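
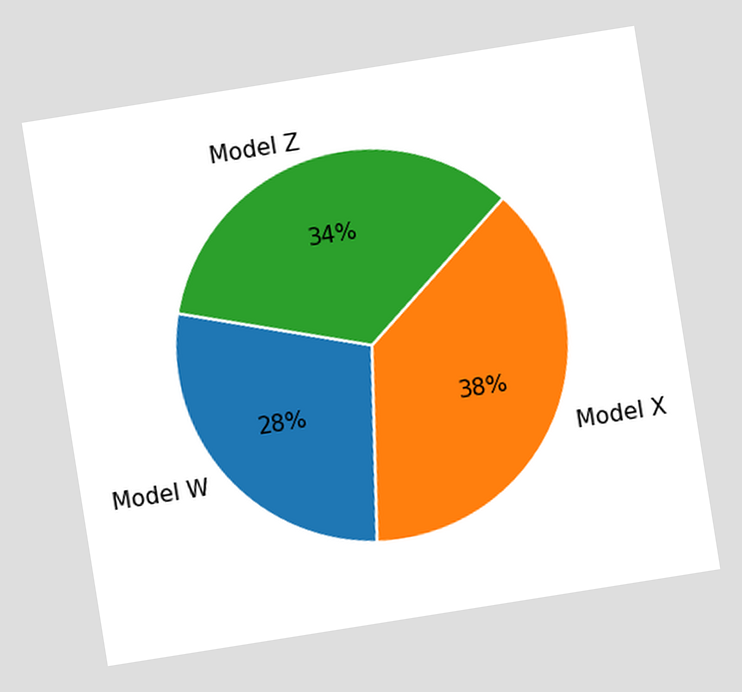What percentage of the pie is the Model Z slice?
The chart is tilted about 9° counter-clockwise. The Model Z slice takes up 34% of the pie.

34%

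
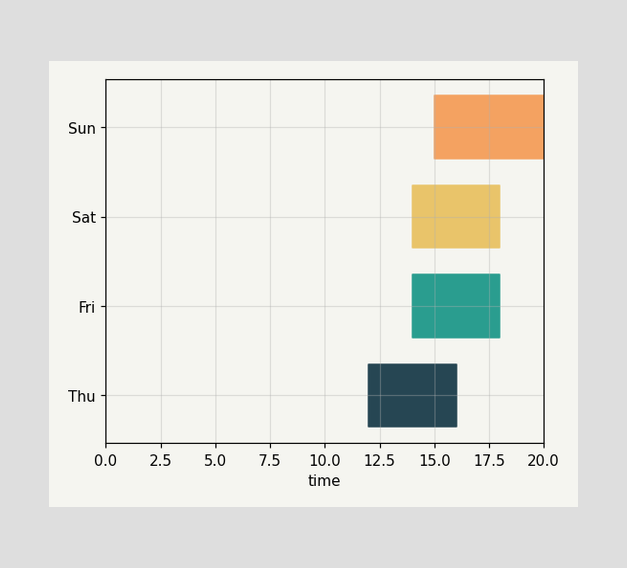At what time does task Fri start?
The Fri bar begins at t=14.

14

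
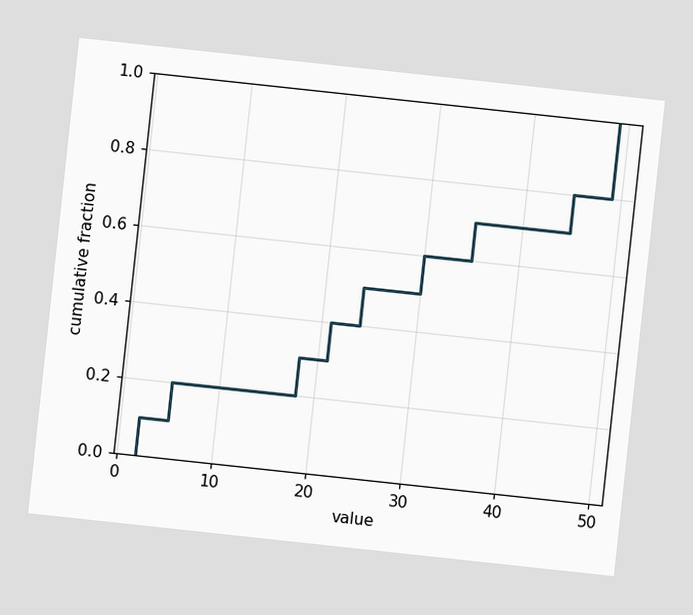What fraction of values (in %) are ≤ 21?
40%

The chart is tilted about 6° clockwise. At x=21 the ECDF step is at 40%.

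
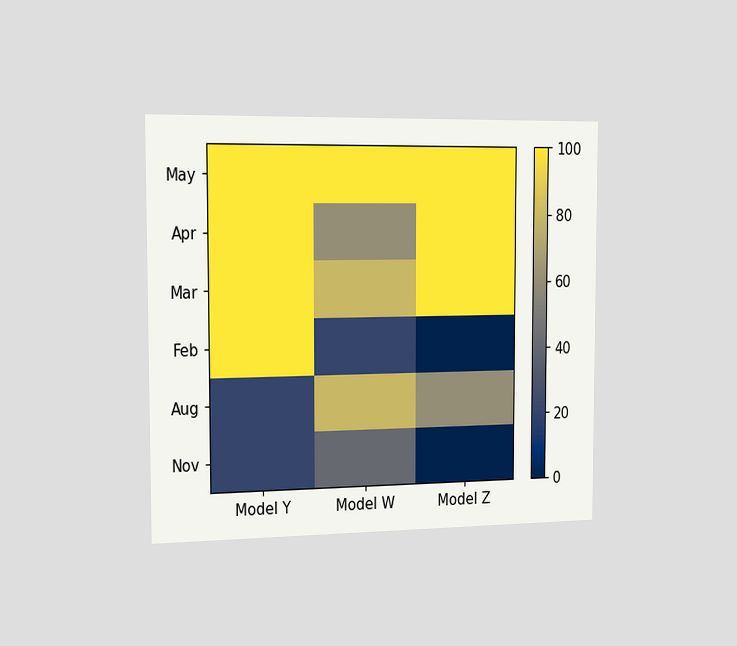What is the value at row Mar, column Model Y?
The chart is viewed slightly from the left. Matching cell (Mar, Model Y) against the colorbar gives 100.

100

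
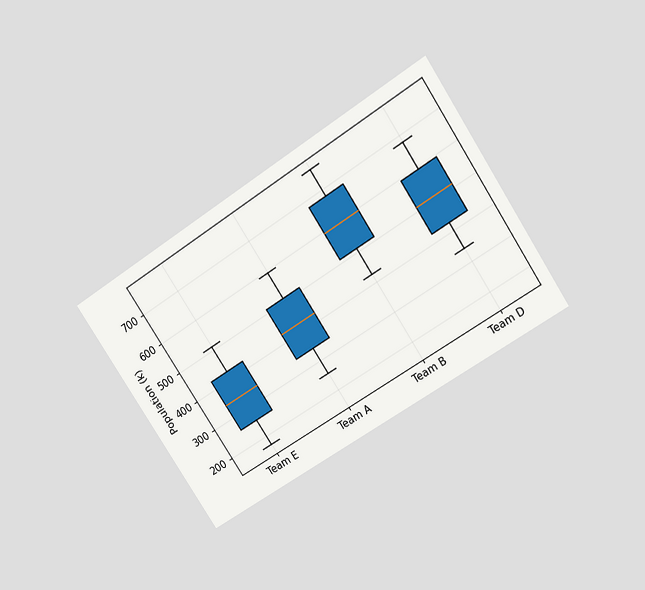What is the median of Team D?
The chart is tilted about 34° counter-clockwise and viewed slightly from above. The median line in the Team D box sits at 510k.

510k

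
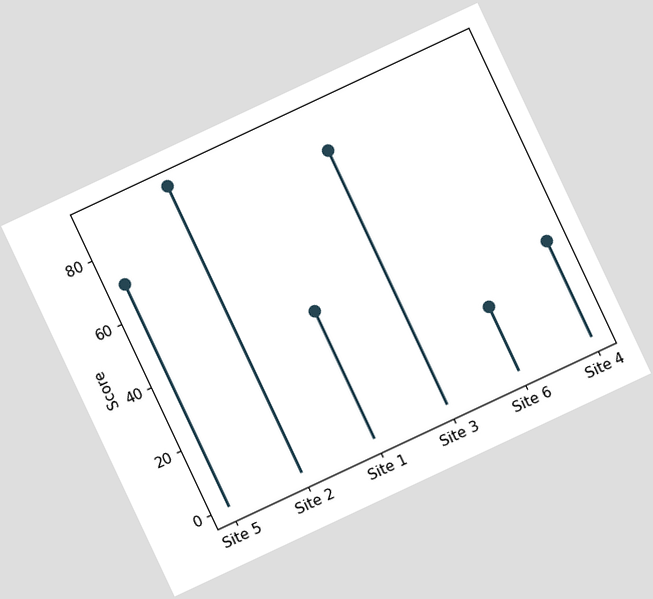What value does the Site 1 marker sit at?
40

The chart is tilted about 25° counter-clockwise. The Site 1 marker sits at 40.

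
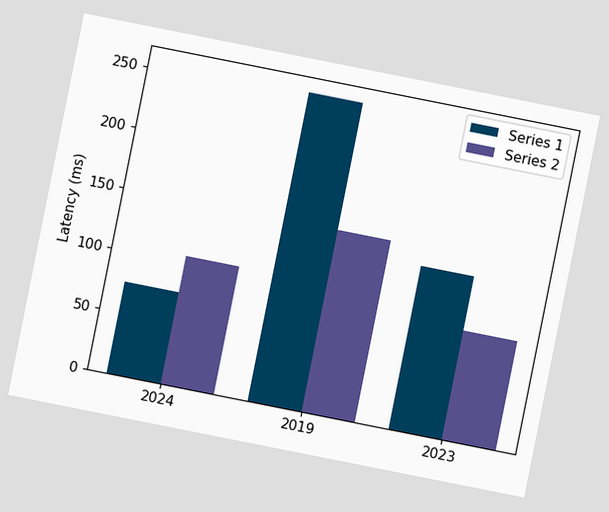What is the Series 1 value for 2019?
255ms

The chart is tilted about 11° clockwise. The Series 1 bar at 2019 reaches 255ms on the y-axis.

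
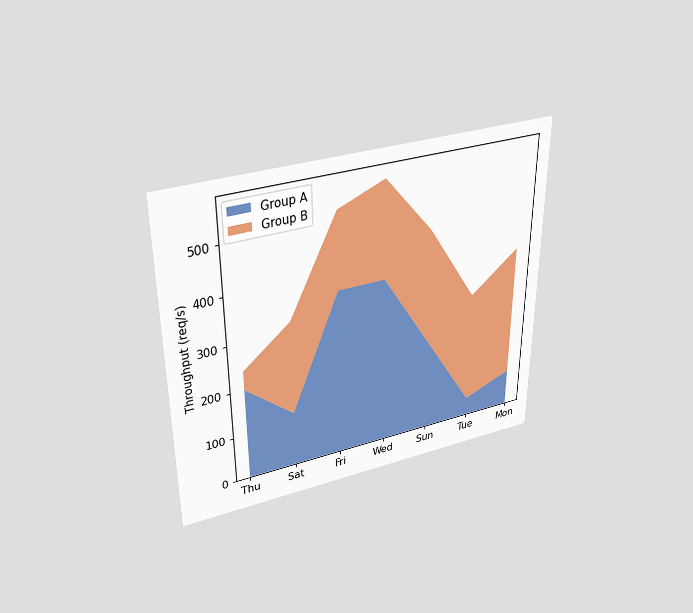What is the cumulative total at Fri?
The chart is viewed slightly from above. The stacked total at Fri reaches 520req/s.

520req/s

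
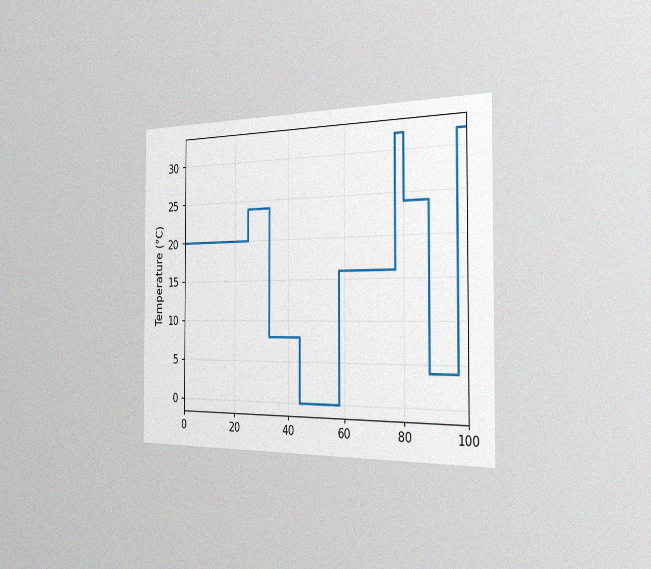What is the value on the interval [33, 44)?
8°C

The chart is viewed slightly from the right, with some photo noise. On [33, 44) the step sits at 8°C.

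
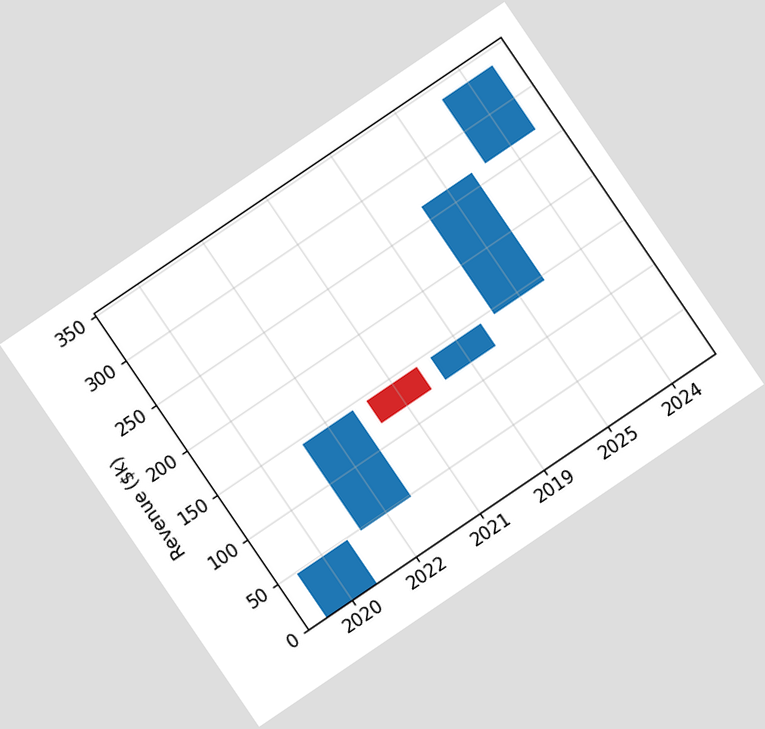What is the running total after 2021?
The chart is tilted about 34° counter-clockwise. After 2021 the running total reaches $120k.

$120k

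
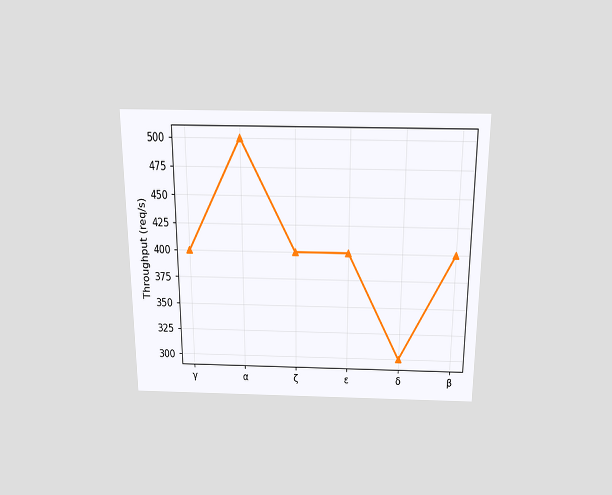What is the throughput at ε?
The chart is viewed slightly from above. At ε, the line is at 400req/s.

400req/s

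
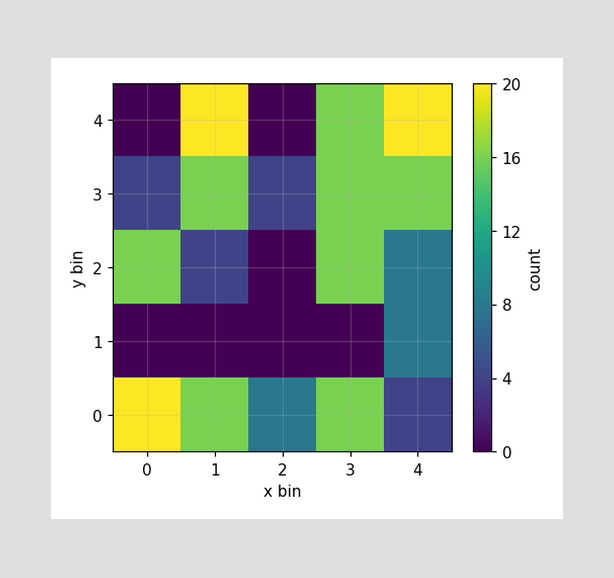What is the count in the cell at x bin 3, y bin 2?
Matching the cell (3, 2) against the colorbar gives 16.

16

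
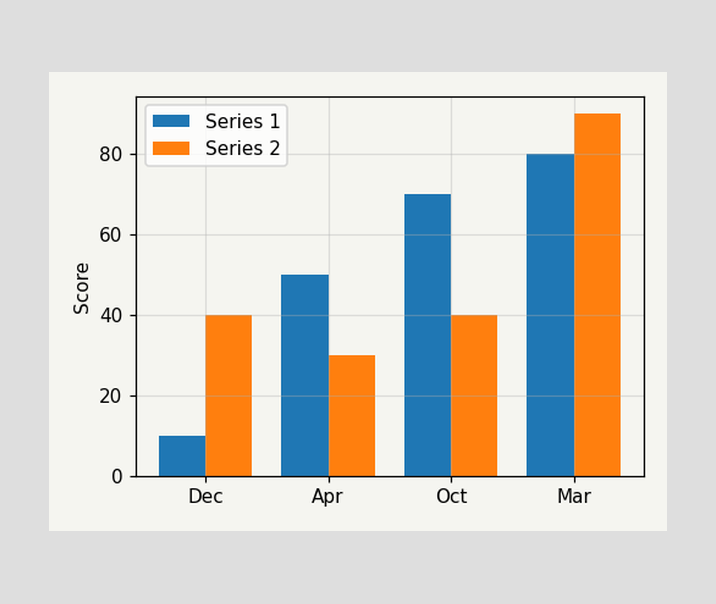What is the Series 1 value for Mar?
80

The Series 1 bar at Mar reaches 80 on the y-axis.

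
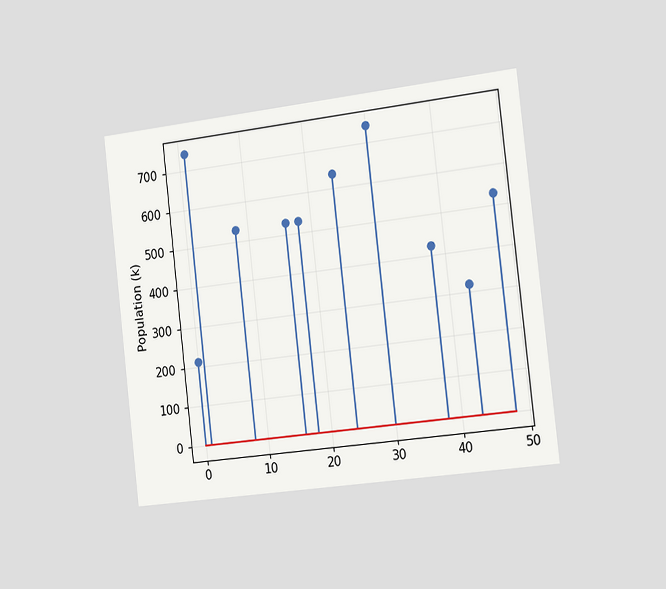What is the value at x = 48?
The chart is tilted about 7° counter-clockwise and viewed slightly from the right. The stem at x=48 reaches 530k.

530k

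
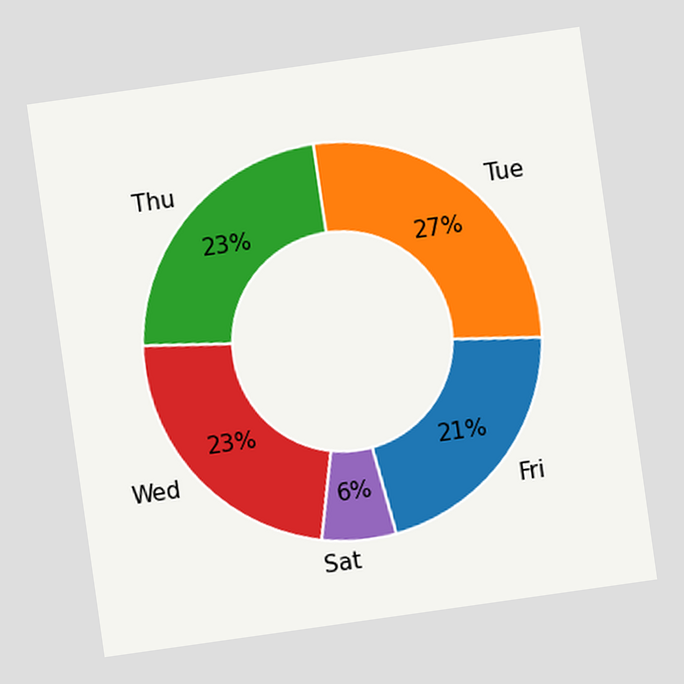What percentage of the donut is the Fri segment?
21%

The chart is tilted about 8° counter-clockwise. The Fri segment takes up 21% of the ring.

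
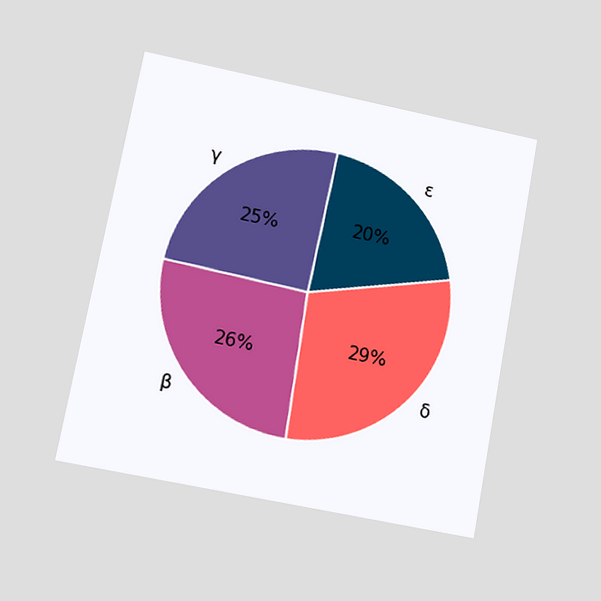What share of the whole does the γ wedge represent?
25%

The chart is tilted about 11° clockwise and viewed at a slight angle. The γ slice takes up 25% of the pie.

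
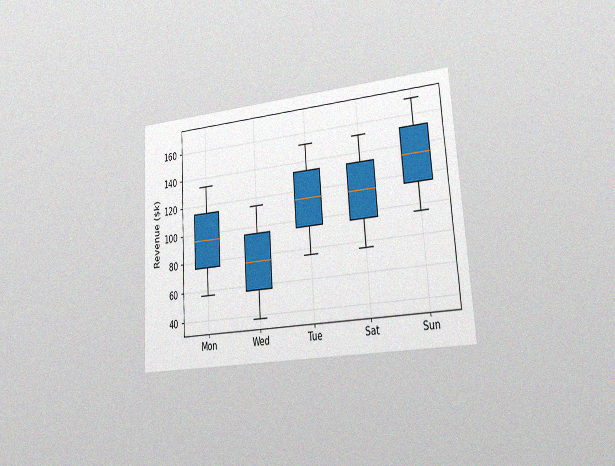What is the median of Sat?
$114k

The chart is tilted about 4° counter-clockwise and viewed slightly from the right, with some photo noise. The median line in the Sat box sits at $114k.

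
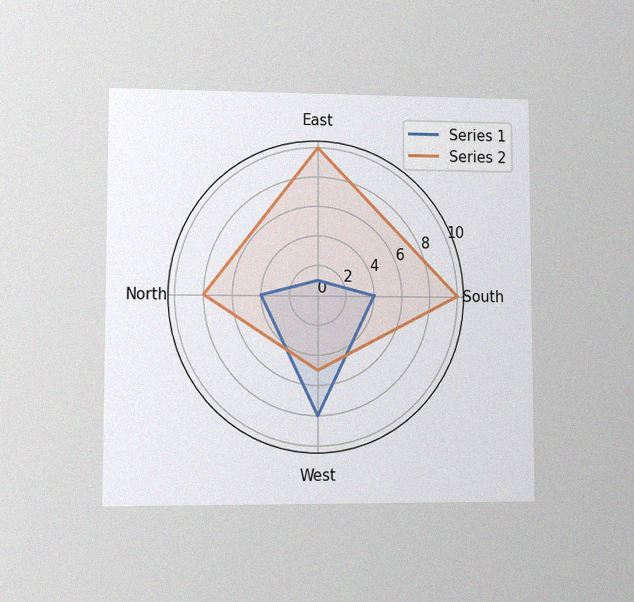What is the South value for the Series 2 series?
10

The chart is viewed at a slight angle, with some photo noise. On the South axis, Series 2 reaches 10.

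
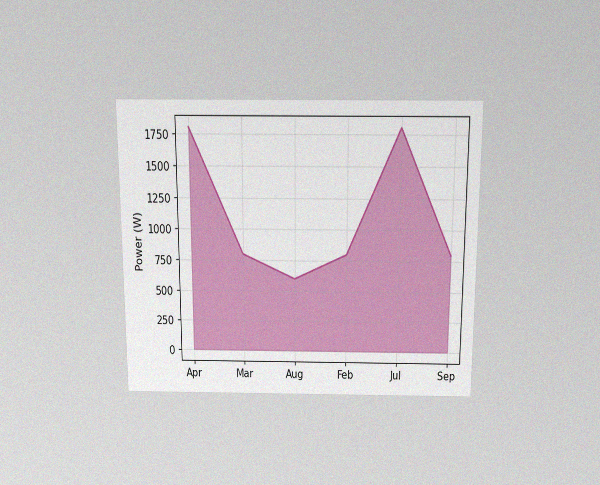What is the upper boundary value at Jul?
The chart is viewed slightly from above, with some photo noise. At Jul the upper boundary is at 1800W.

1800W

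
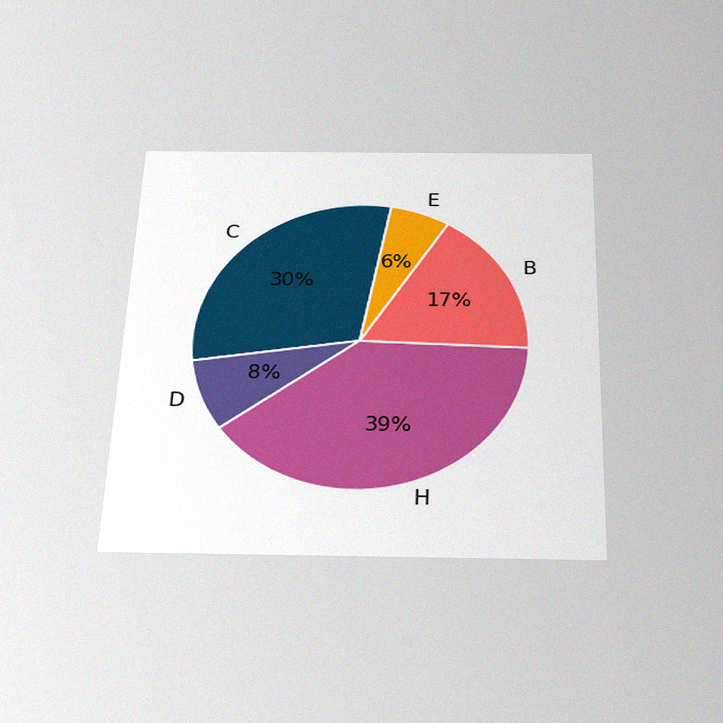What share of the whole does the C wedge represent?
30%

The chart is tilted about 2° clockwise and viewed slightly from below, with some photo noise. The C slice takes up 30% of the pie.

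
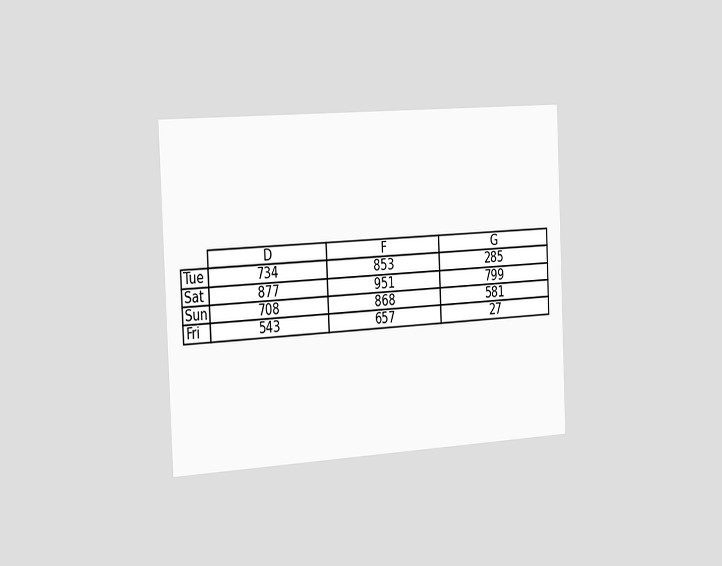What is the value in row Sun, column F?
868

The chart is tilted about 3° counter-clockwise and viewed slightly from the left. The (Sun, F) cell reads 868.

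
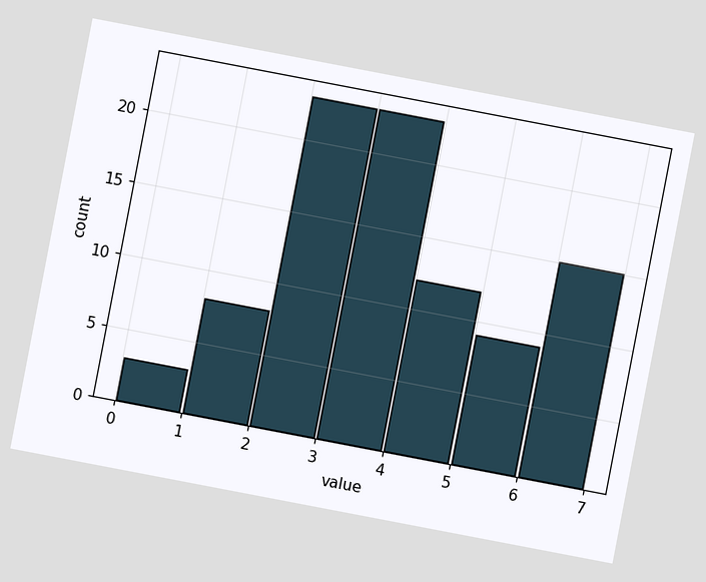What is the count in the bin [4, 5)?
The chart is tilted about 11° clockwise. The [4, 5) bin has height 12.

12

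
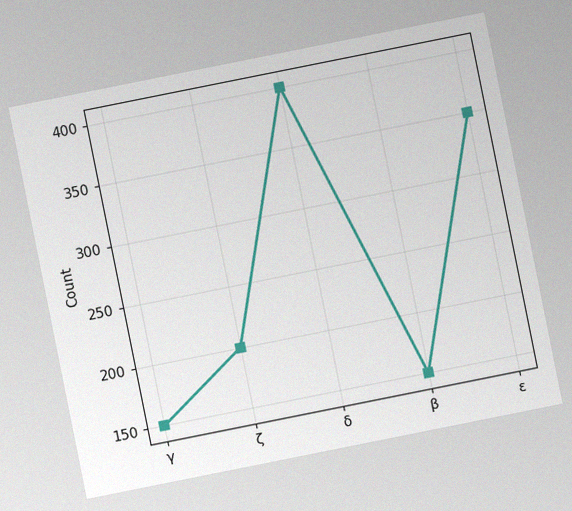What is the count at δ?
400

The chart is tilted about 11° counter-clockwise, with some photo noise. At δ, the line is at 400.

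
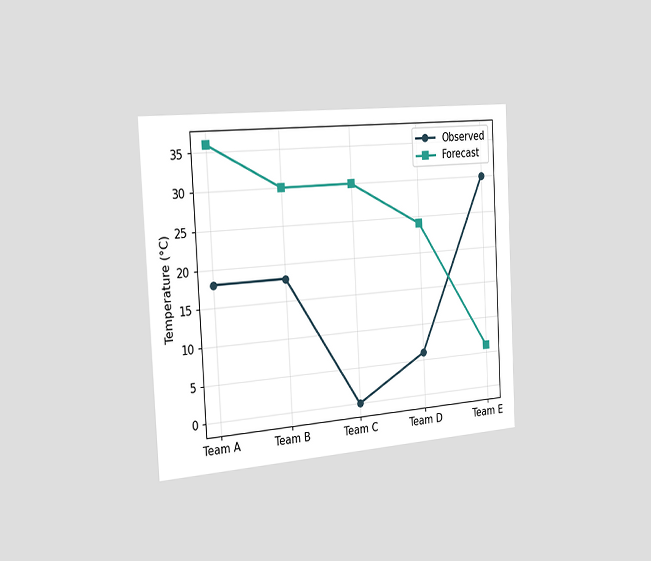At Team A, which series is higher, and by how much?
The chart is tilted about 3° counter-clockwise and viewed slightly from the left. At Team A, Forecast sits above the other line by 18°C.

Forecast, by 18°C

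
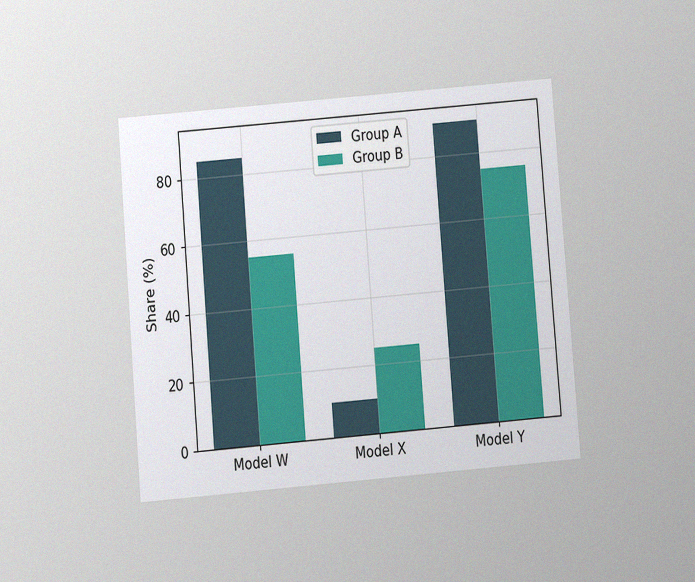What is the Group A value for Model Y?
90%

The chart is tilted about 5° counter-clockwise and viewed at a slight angle, with some photo noise. The Group A bar at Model Y reaches 90% on the y-axis.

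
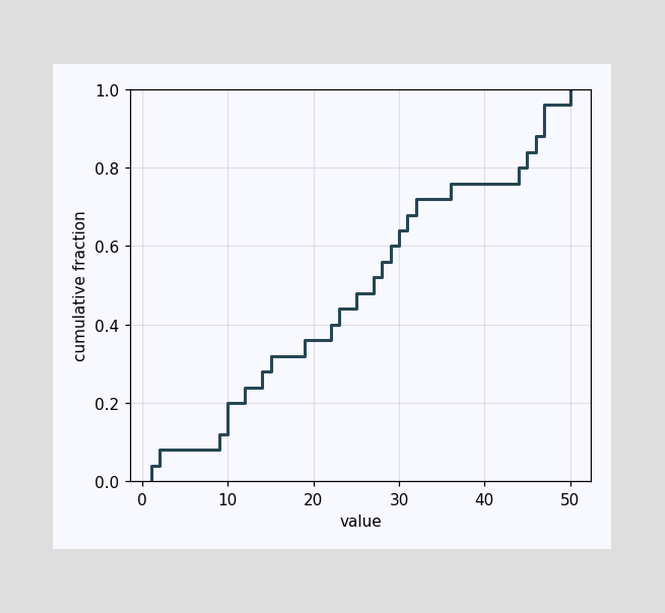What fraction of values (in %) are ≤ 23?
At x=23 the ECDF step is at 44%.

44%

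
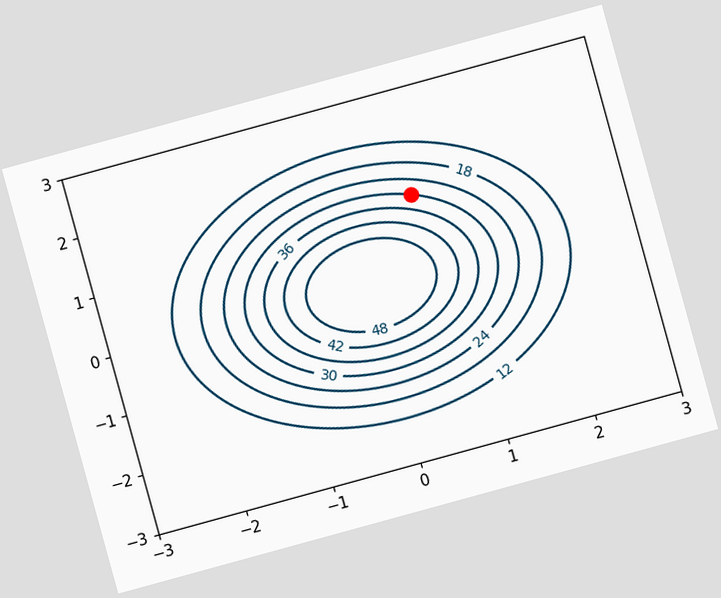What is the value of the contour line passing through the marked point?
30

The chart is tilted about 15° counter-clockwise. The marked point sits on the contour labelled 30.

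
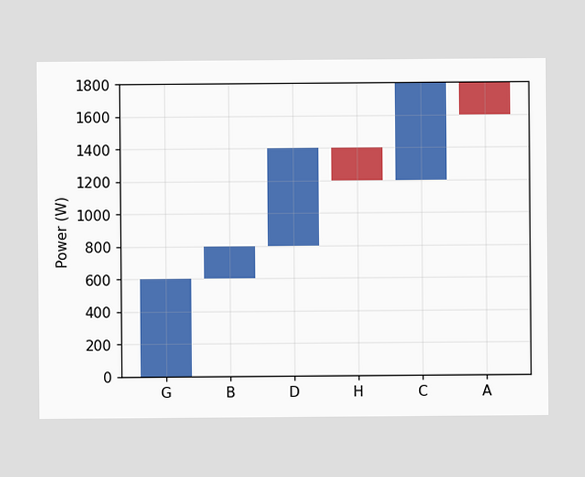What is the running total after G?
600W

After G the running total reaches 600W.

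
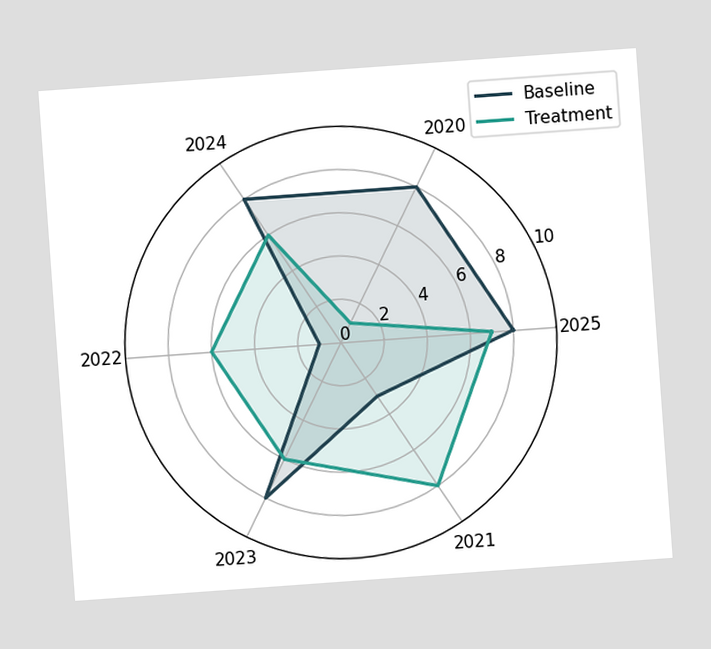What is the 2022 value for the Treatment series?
6

The chart is tilted about 4° counter-clockwise. On the 2022 axis, Treatment reaches 6.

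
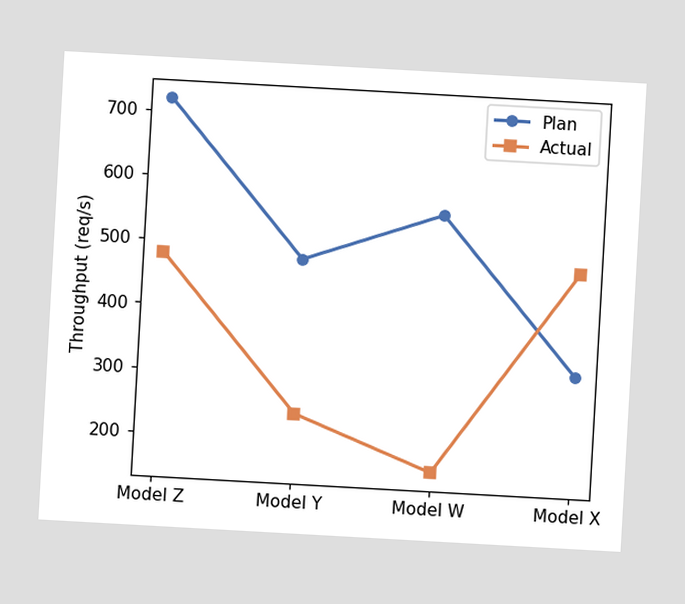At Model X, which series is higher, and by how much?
The chart is tilted about 3° clockwise. At Model X, Actual sits above the other line by 160req/s.

Actual, by 160req/s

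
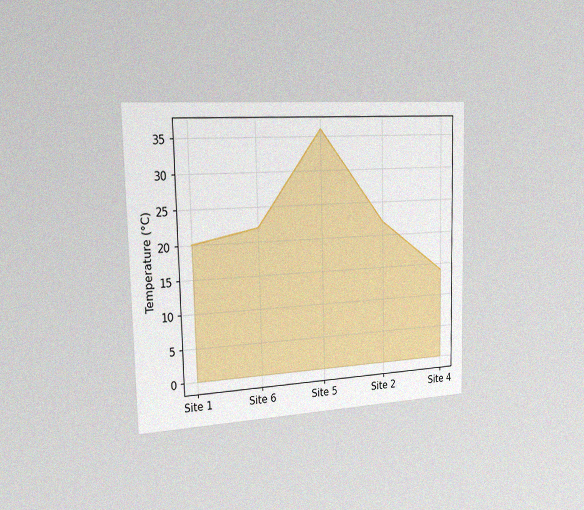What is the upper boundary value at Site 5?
36°C

The chart is viewed slightly from the left, with some photo noise. At Site 5 the upper boundary is at 36°C.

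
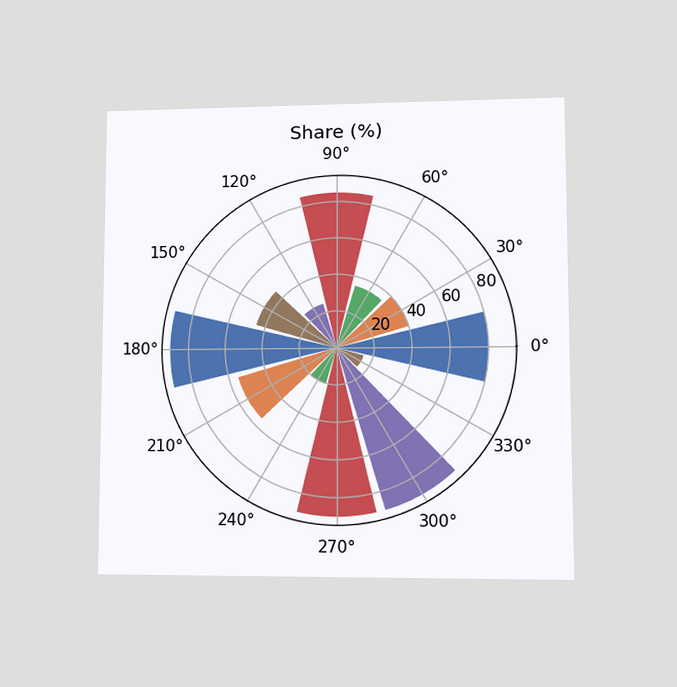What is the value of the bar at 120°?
25%

The chart is viewed at a slight angle. The bar at 120° reaches 25% on the radial axis.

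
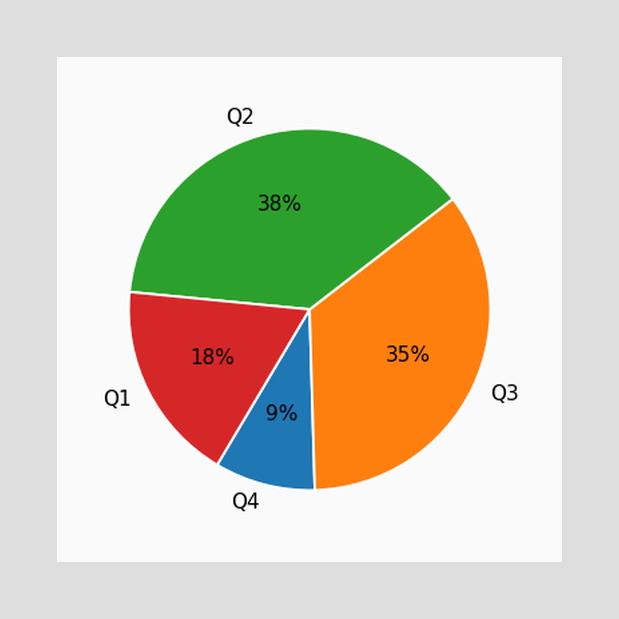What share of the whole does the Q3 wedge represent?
The Q3 slice takes up 35% of the pie.

35%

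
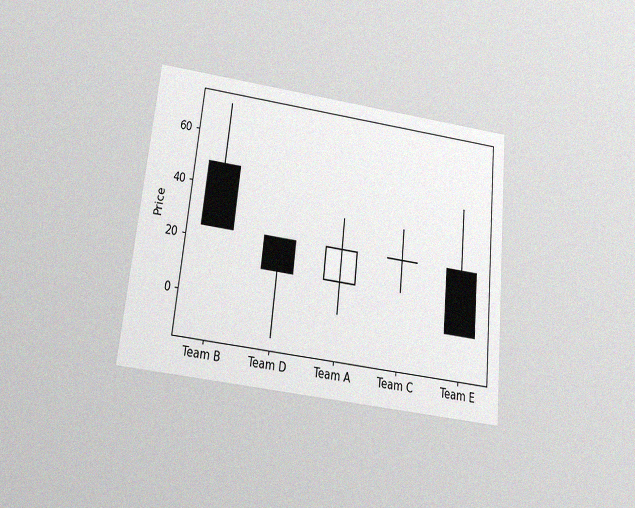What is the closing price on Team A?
The chart is tilted about 6° clockwise and viewed slightly from below, with some photo noise. The Team A candle closes at 24.

24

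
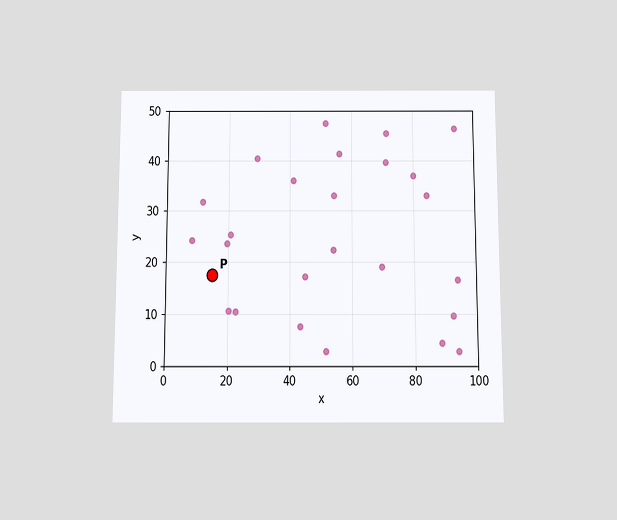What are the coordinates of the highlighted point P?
The chart is viewed slightly from below. Following the gridlines from P to each axis, P sits at (15, 17.5).

(15, 17.5)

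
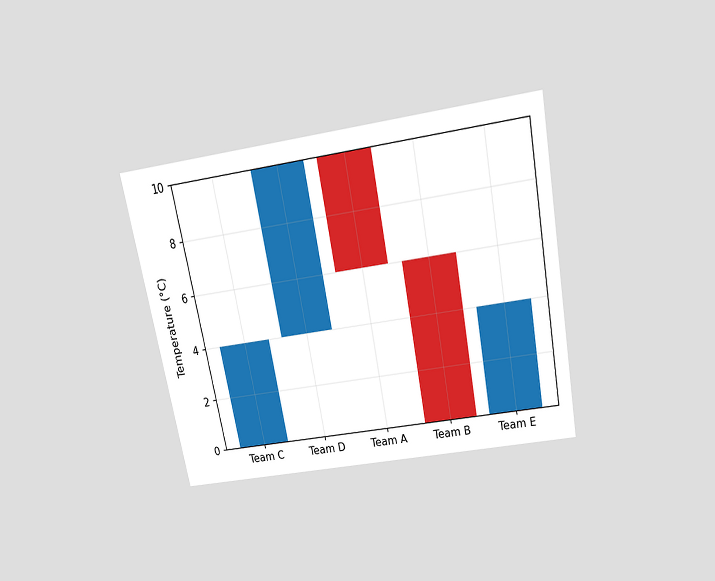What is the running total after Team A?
6°C

The chart is tilted about 11° counter-clockwise and viewed slightly from above. After Team A the running total reaches 6°C.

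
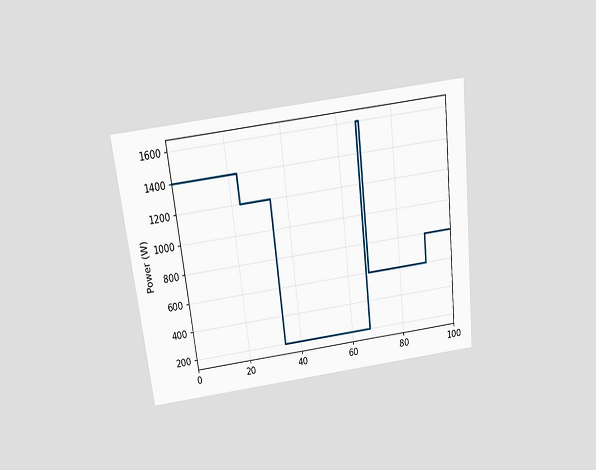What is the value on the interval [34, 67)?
The chart is tilted about 7° counter-clockwise and viewed slightly from above. On [34, 67) the step sits at 200W.

200W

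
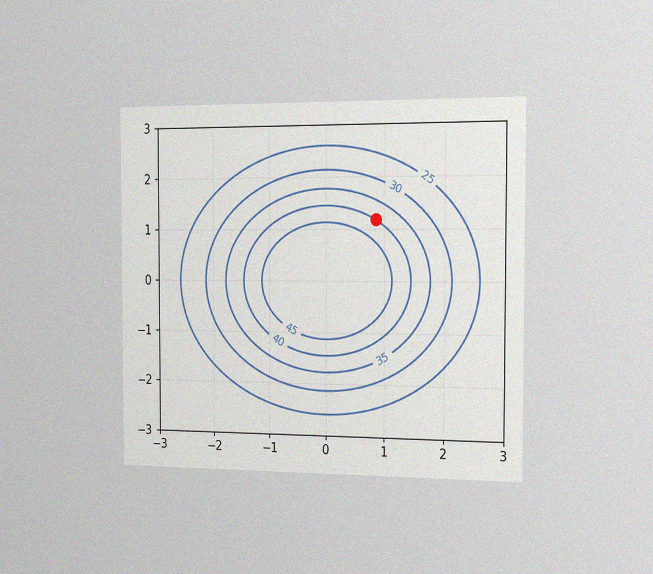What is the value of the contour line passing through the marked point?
40

The chart is viewed slightly from the right, with some photo noise. The marked point sits on the contour labelled 40.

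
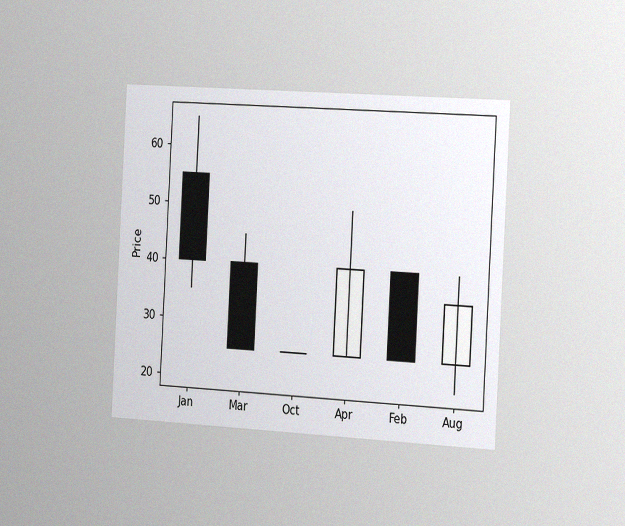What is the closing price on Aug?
The chart is tilted about 3° clockwise and viewed slightly from the right, with some photo noise. The Aug candle closes at 35.

35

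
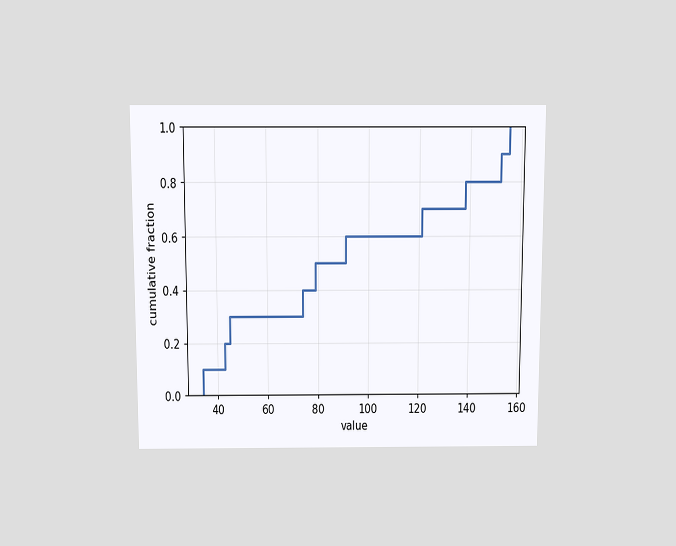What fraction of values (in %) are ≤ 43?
20%

The chart is viewed slightly from above. At x=43 the ECDF step is at 20%.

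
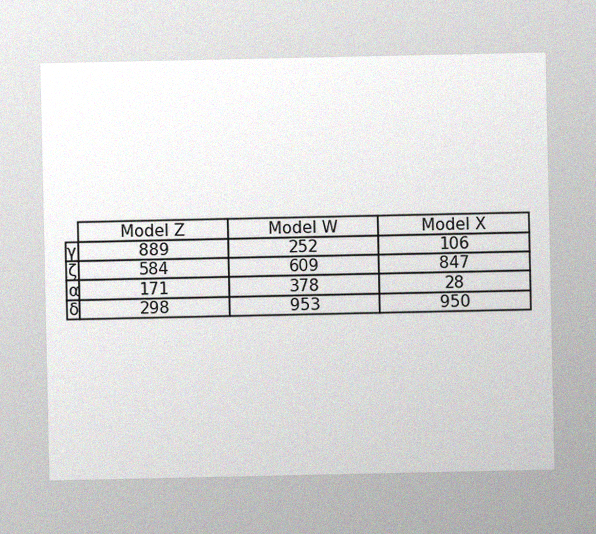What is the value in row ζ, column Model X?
The image has some photo noise and uneven lighting. The (ζ, Model X) cell reads 847.

847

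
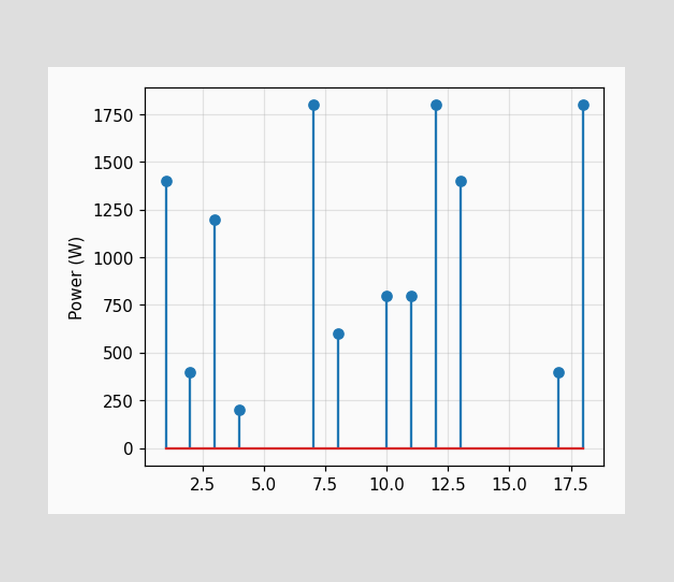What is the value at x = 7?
The stem at x=7 reaches 1800W.

1800W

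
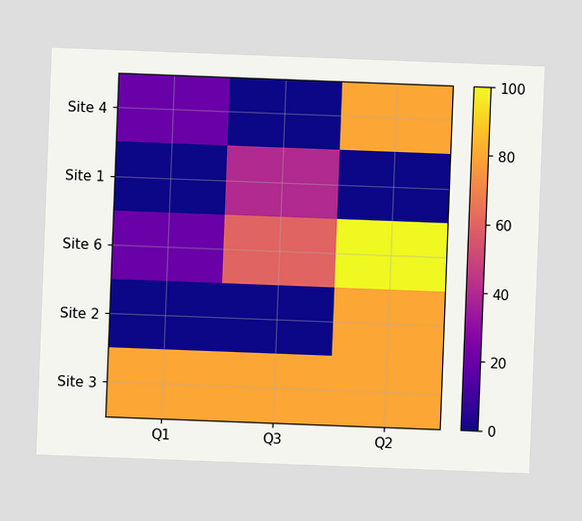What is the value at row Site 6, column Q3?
60

The chart is tilted about 2° clockwise. Matching cell (Site 6, Q3) against the colorbar gives 60.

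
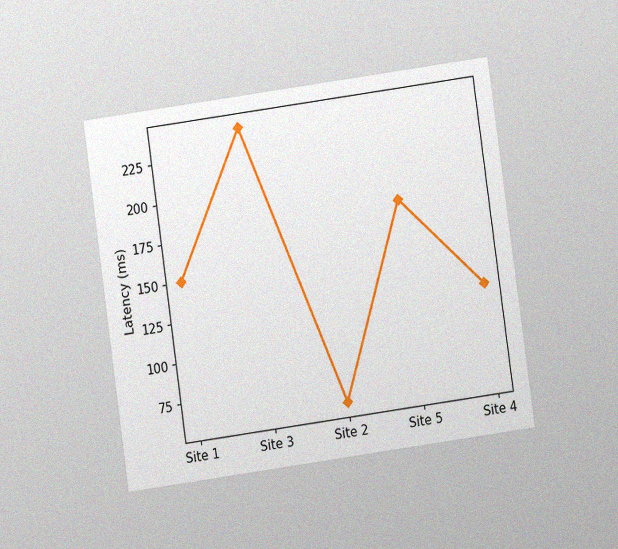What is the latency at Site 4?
120ms

The chart is tilted about 8° counter-clockwise and viewed at a slight angle, with some photo noise. At Site 4, the line is at 120ms.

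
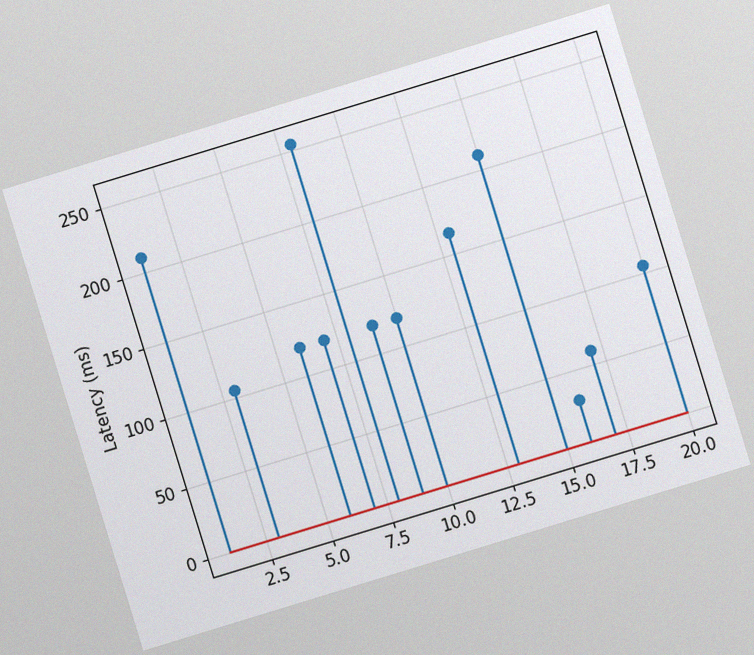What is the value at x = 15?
210ms

The chart is tilted about 17° counter-clockwise, with some photo noise. The stem at x=15 reaches 210ms.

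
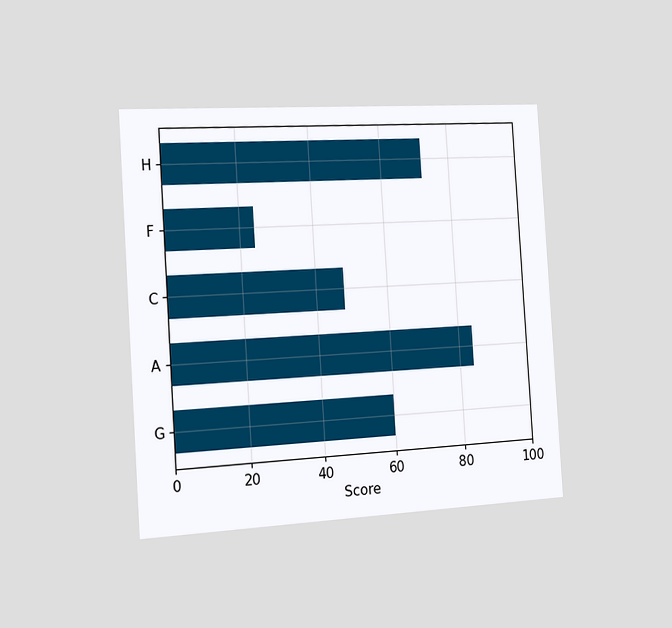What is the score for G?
60

The chart is tilted about 4° counter-clockwise and viewed slightly from the left. Reading along the chart's x-axis, the G bar reaches 60.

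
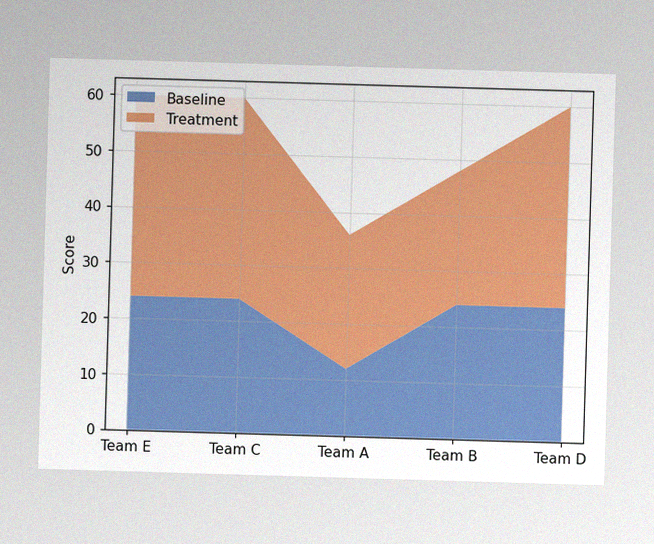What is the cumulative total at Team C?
60

The image has some photo noise and uneven lighting. The stacked total at Team C reaches 60.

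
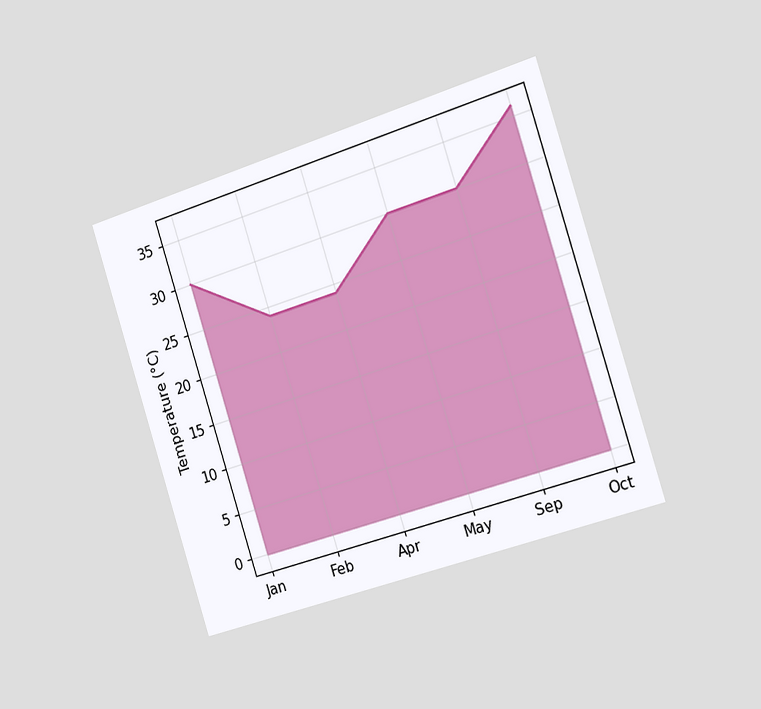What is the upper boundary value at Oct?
The chart is tilted about 18° counter-clockwise and viewed slightly from the right. At Oct the upper boundary is at 36°C.

36°C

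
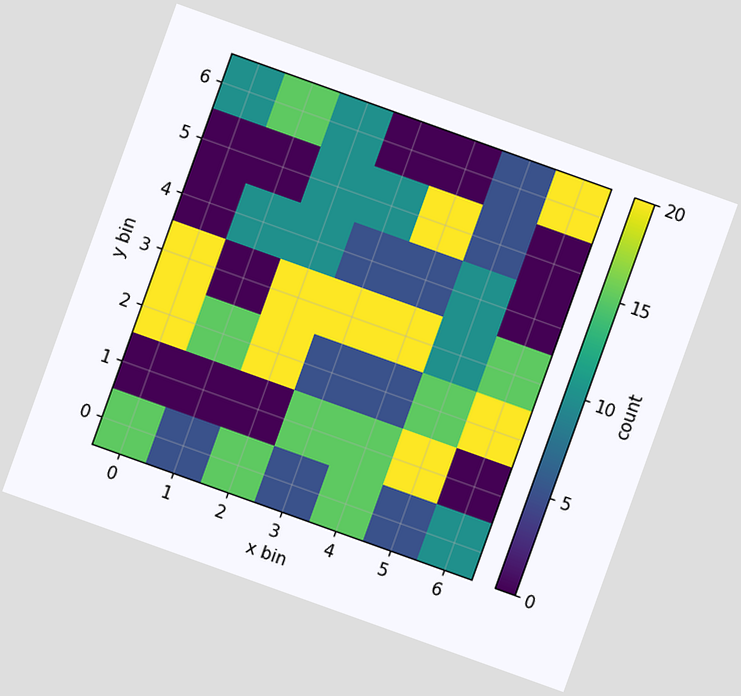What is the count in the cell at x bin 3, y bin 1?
The chart is tilted about 20° clockwise. Matching the cell (3, 1) against the colorbar gives 15.

15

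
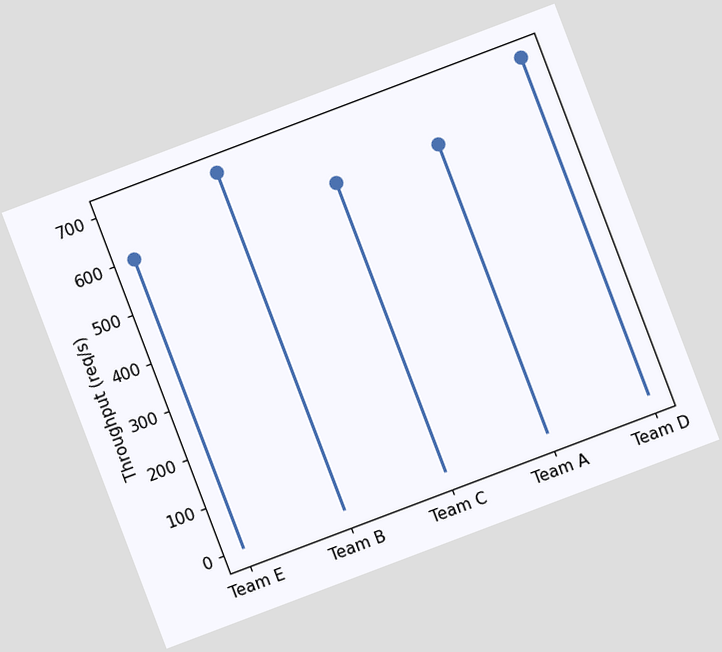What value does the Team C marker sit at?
600req/s

The chart is tilted about 21° counter-clockwise. The Team C marker sits at 600req/s.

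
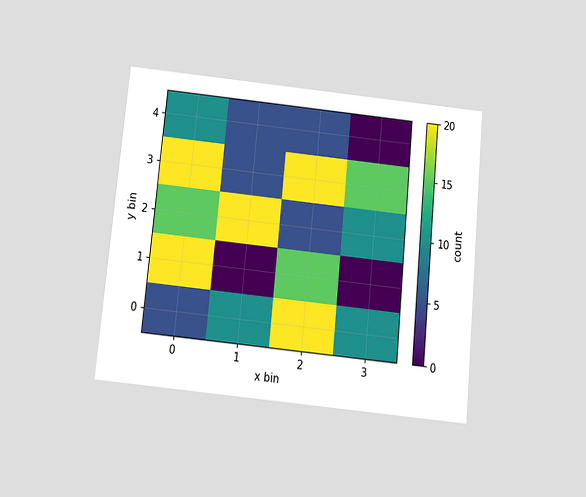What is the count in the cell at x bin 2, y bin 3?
The chart is tilted about 5° clockwise and viewed slightly from below. Matching the cell (2, 3) against the colorbar gives 20.

20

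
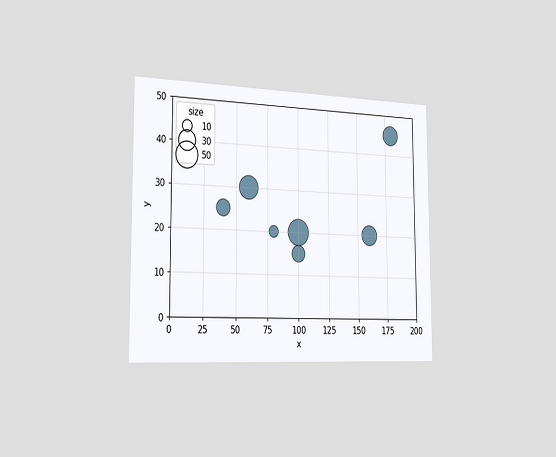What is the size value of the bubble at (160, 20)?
30

The chart is viewed slightly from the left. Matching the bubble at (160, 20) against the size legend gives 30.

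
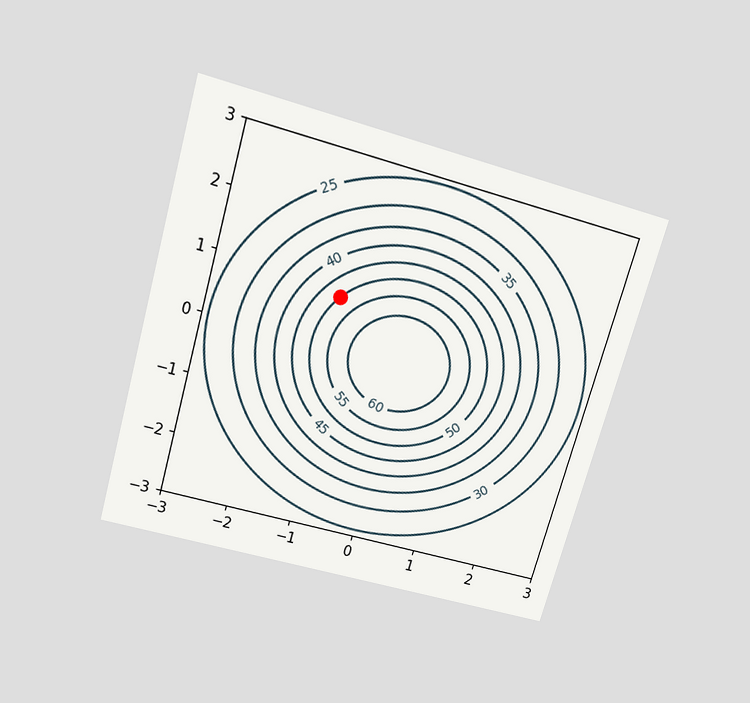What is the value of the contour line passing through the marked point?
The chart is tilted about 16° clockwise and viewed slightly from above. The marked point sits on the contour labelled 50.

50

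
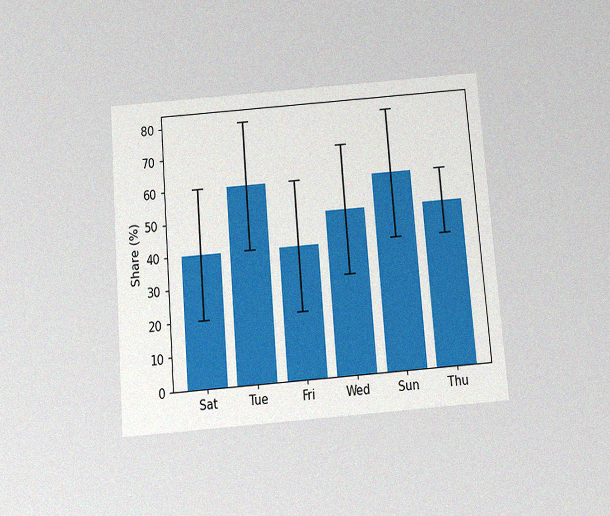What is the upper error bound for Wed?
The chart is tilted about 5° counter-clockwise and viewed slightly from below, with some photo noise. The Wed bar's upper whisker reaches 70%.

70%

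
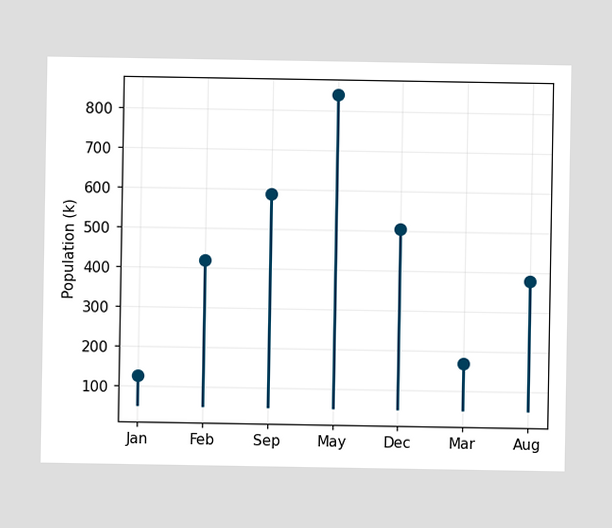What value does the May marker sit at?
840k

The May marker sits at 840k.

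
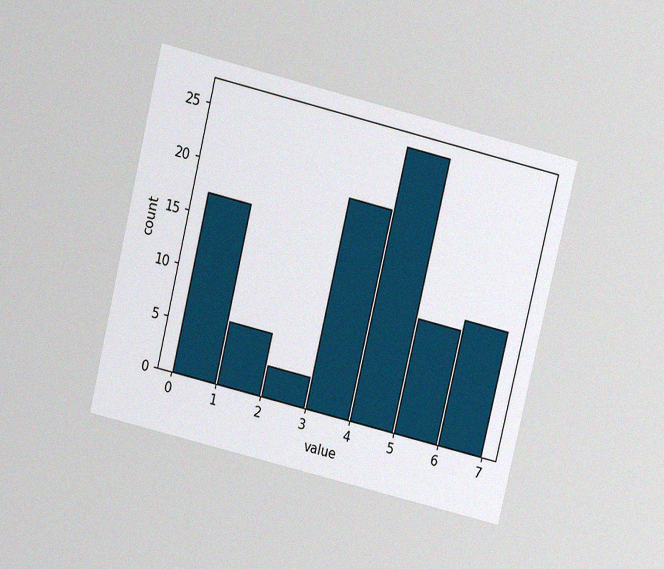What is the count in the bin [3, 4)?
20

The chart is tilted about 14° clockwise and viewed slightly from above, with some photo noise. The [3, 4) bin has height 20.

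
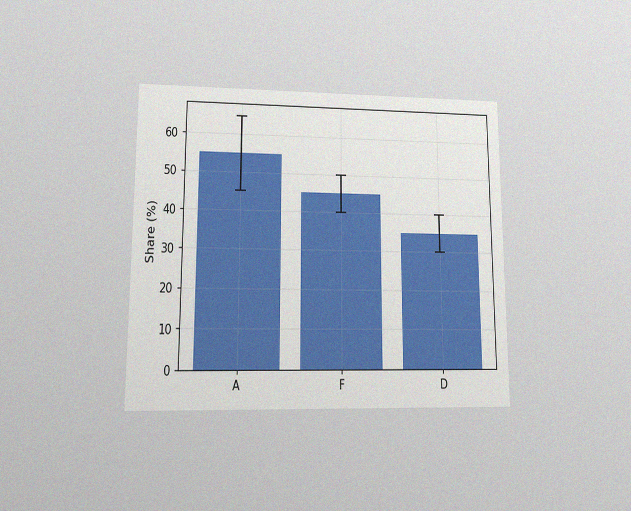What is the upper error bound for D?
40%

The chart is viewed at a slight angle, with some photo noise. The D bar's upper whisker reaches 40%.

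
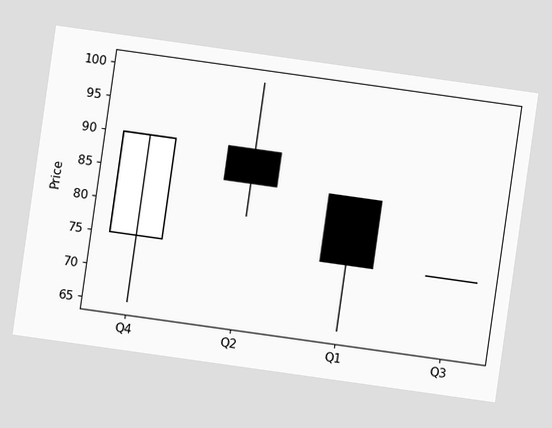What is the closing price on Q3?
75

The chart is tilted about 8° clockwise. The Q3 candle closes at 75.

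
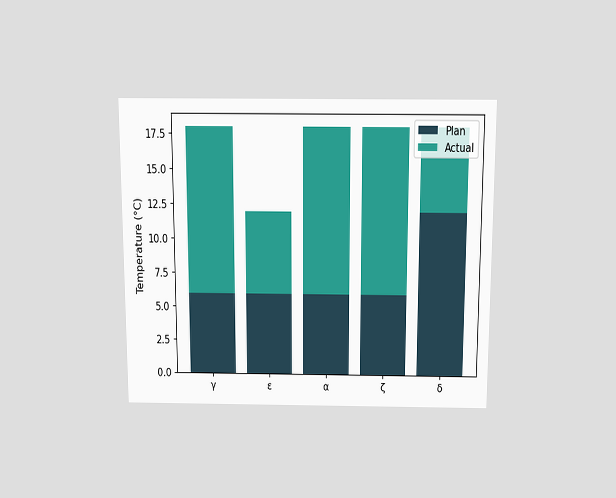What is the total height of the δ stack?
The chart is viewed slightly from above. The δ stack's top reaches 18°C on the y-axis.

18°C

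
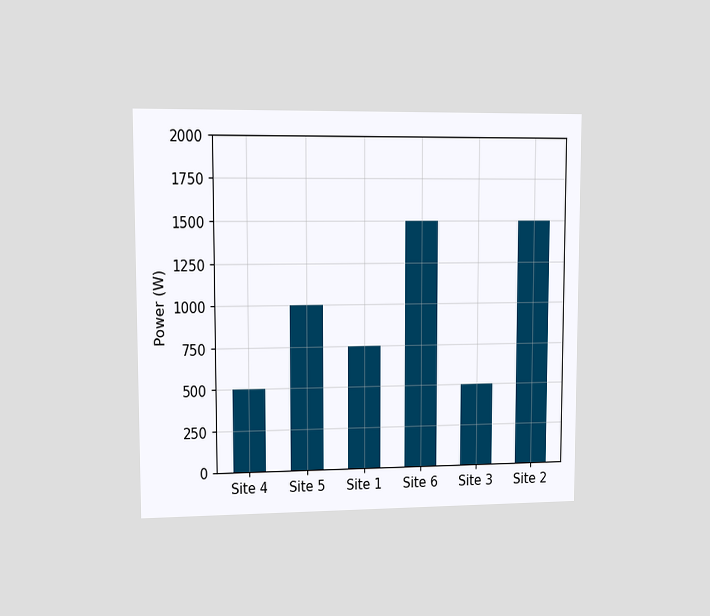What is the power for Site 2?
1500W

The chart is viewed at a slight angle. Reading along the chart's y-axis, the Site 2 bar reaches 1500W.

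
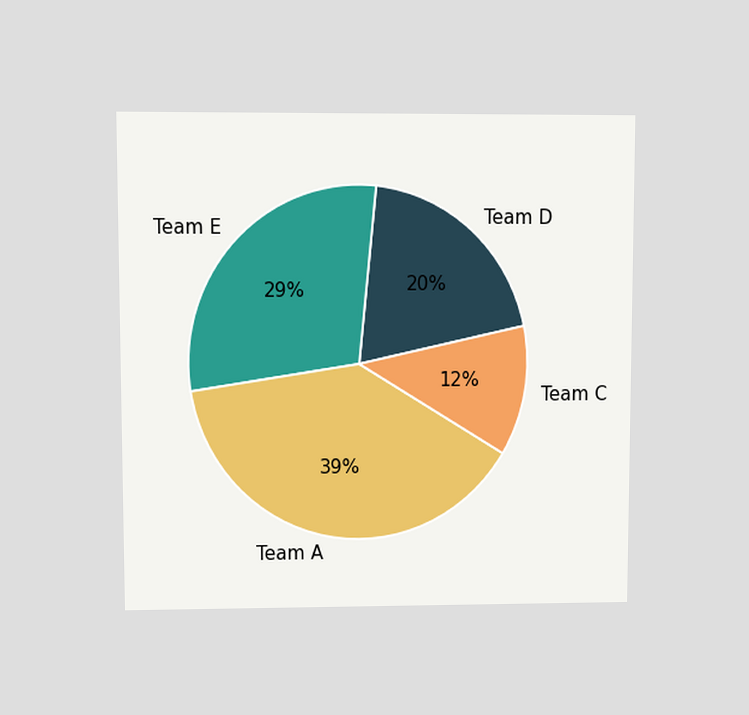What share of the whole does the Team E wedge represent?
29%

The chart is viewed at a slight angle. The Team E slice takes up 29% of the pie.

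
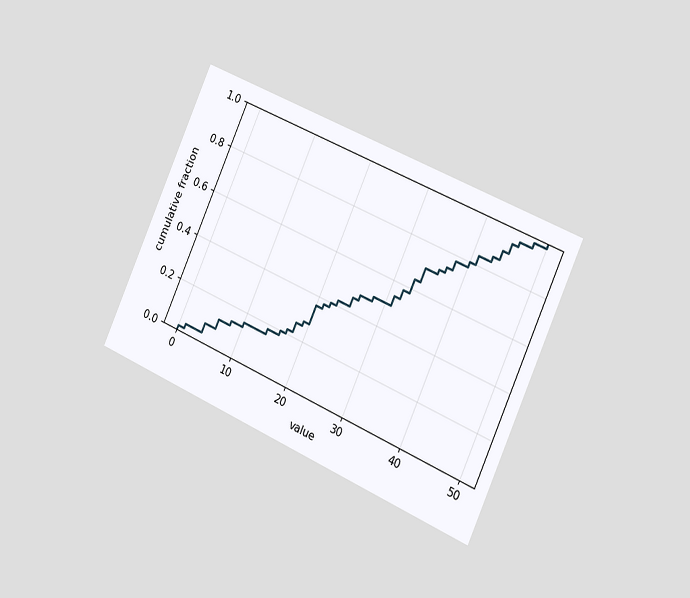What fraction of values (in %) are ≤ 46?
The chart is tilted about 24° clockwise and viewed slightly from the right. At x=46 the ECDF step is at 96%.

96%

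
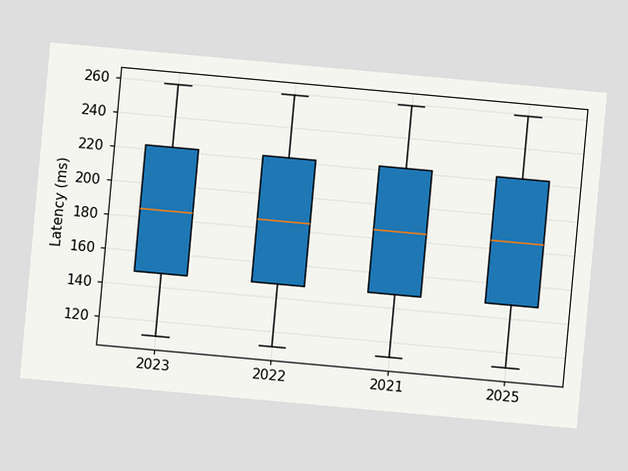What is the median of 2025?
The chart is tilted about 5° clockwise. The median line in the 2025 box sits at 185ms.

185ms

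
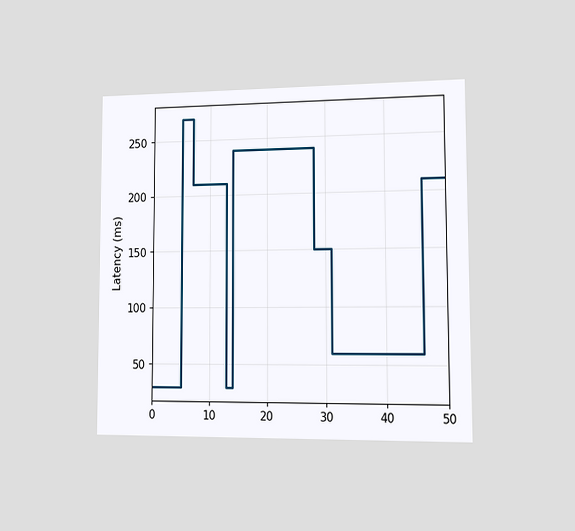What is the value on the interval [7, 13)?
210ms

The chart is viewed slightly from the right. On [7, 13) the step sits at 210ms.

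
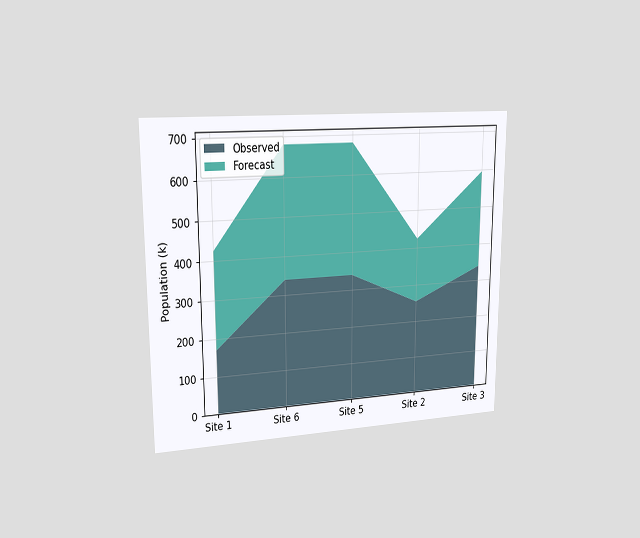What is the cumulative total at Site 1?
425k

The chart is viewed slightly from the left. The stacked total at Site 1 reaches 425k.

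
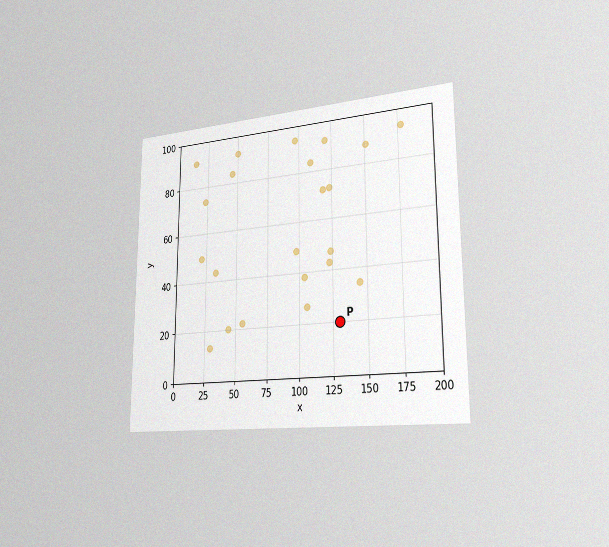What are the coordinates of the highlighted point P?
The chart is viewed slightly from the right, with some photo noise. Following the gridlines from P to each axis, P sits at (130, 20).

(130, 20)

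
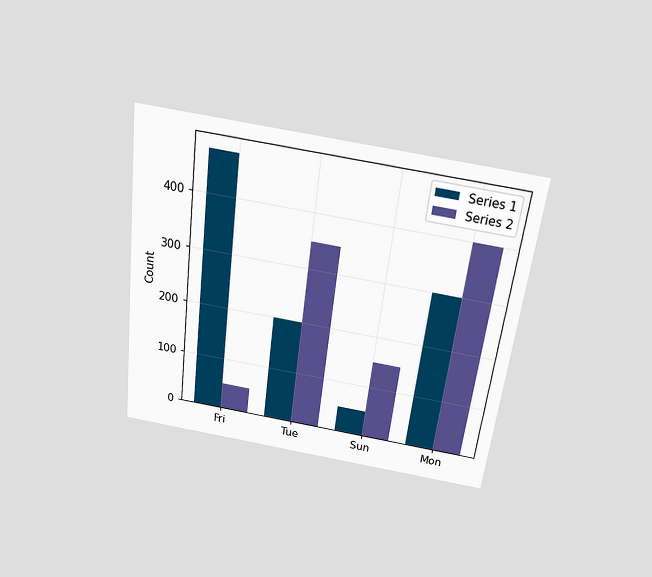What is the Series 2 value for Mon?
400

The chart is tilted about 7° clockwise and viewed slightly from above. The Series 2 bar at Mon reaches 400 on the y-axis.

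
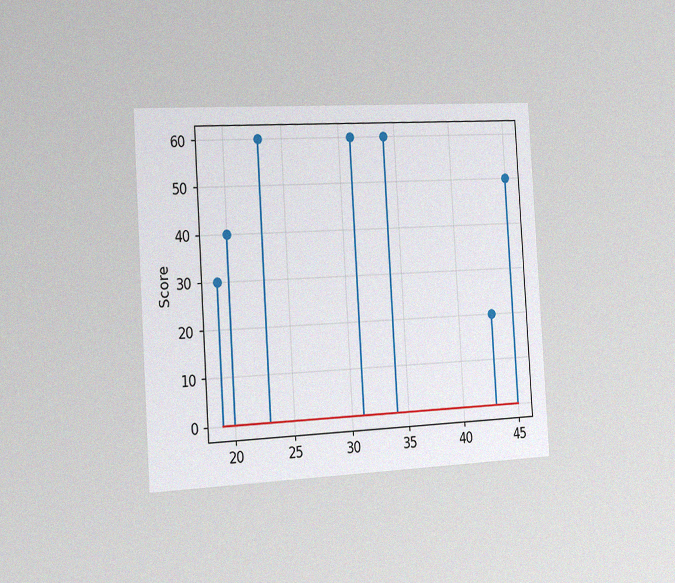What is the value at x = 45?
The chart is tilted about 4° counter-clockwise and viewed slightly from the left, with some photo noise. The stem at x=45 reaches 50.

50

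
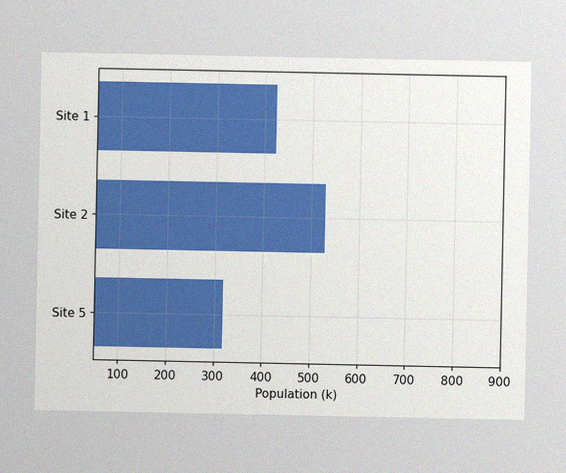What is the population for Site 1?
The image has some photo noise and uneven lighting. Reading along the chart's x-axis, the Site 1 bar reaches 424k.

424k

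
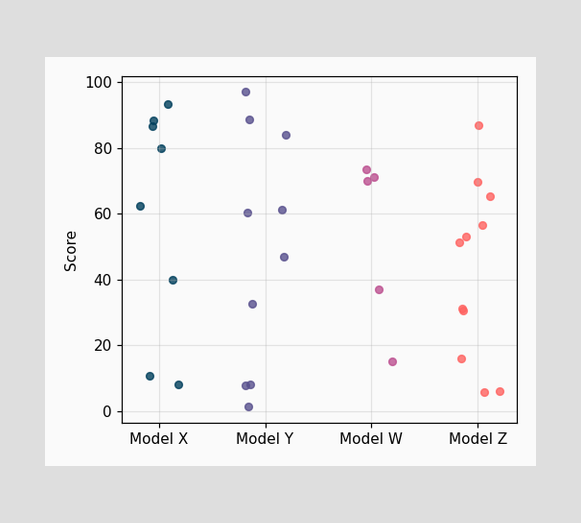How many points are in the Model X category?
Counting the markers in the Model X column gives 8.

8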